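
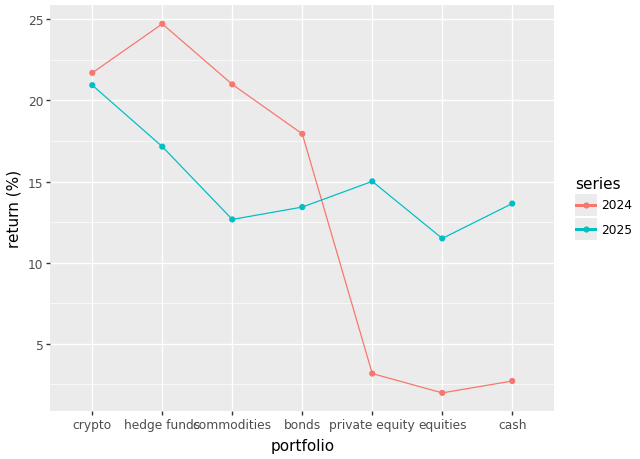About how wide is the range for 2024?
Max hedge funds ≈ 24, min equities ≈ 2; range ≈ 22.

≈ 22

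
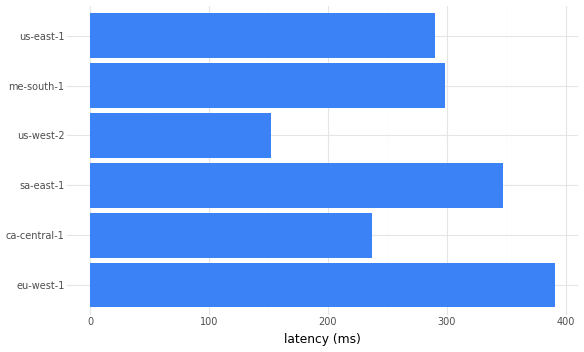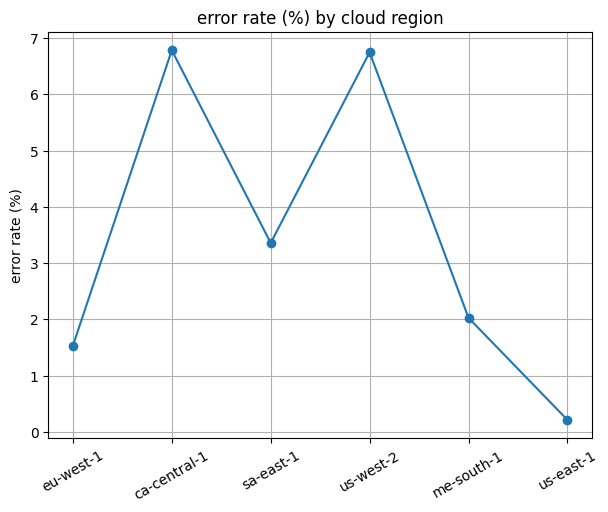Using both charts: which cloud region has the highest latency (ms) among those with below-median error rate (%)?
Chart 2 median error rate (%) ≈ 3; below-median cloud regions: eu-west-1, me-south-1, us-east-1. Among those, eu-west-1 has the highest latency (ms) (≈ 400).

eu-west-1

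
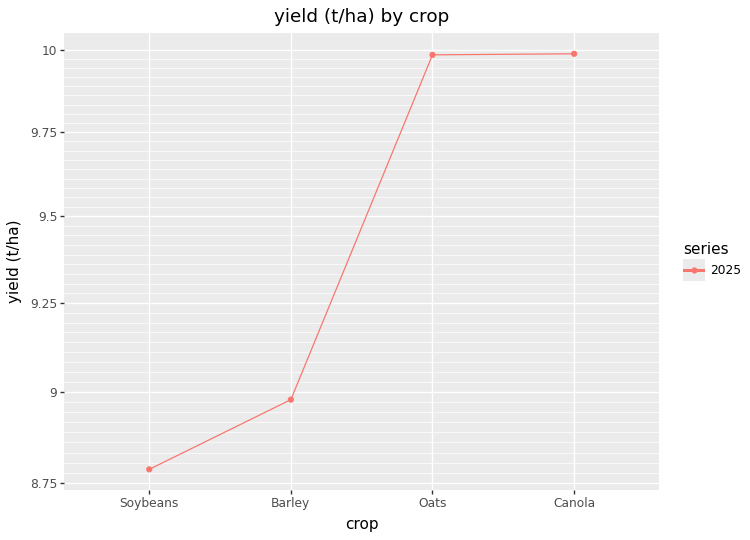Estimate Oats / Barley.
Oats ≈ 10.0, Barley ≈ 9.0; 10.0/9.0 ≈ 1.11.

≈ 1.11×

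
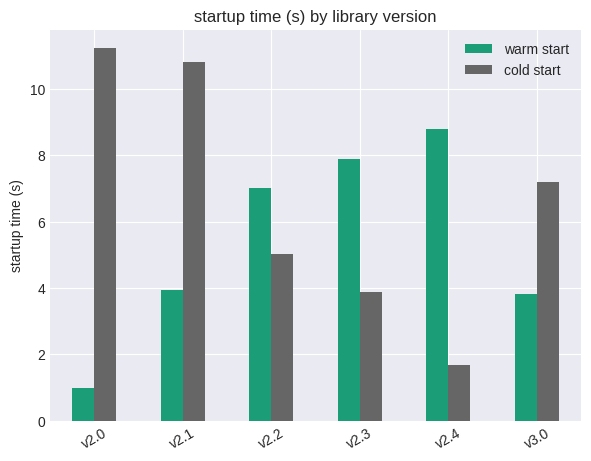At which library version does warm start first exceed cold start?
v2.1: warm start ≈ 4 vs cold start ≈ 11 (not yet); v2.2: warm start ≈ 7 vs cold start ≈ 5 (first crossover).

v2.2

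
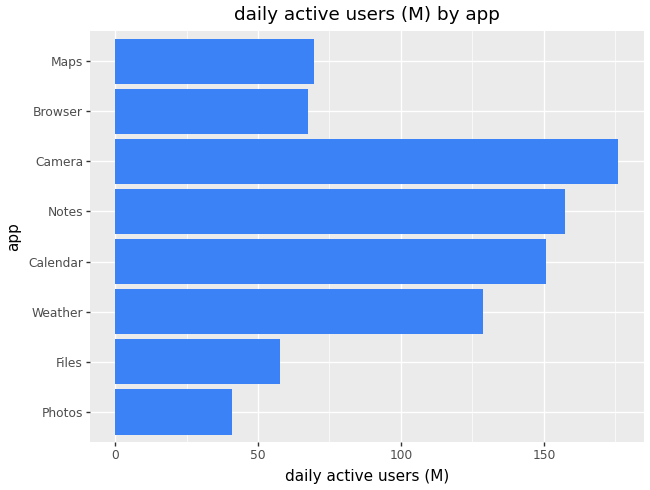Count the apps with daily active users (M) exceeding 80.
4

Above 80: Weather, Calendar, Notes, Camera.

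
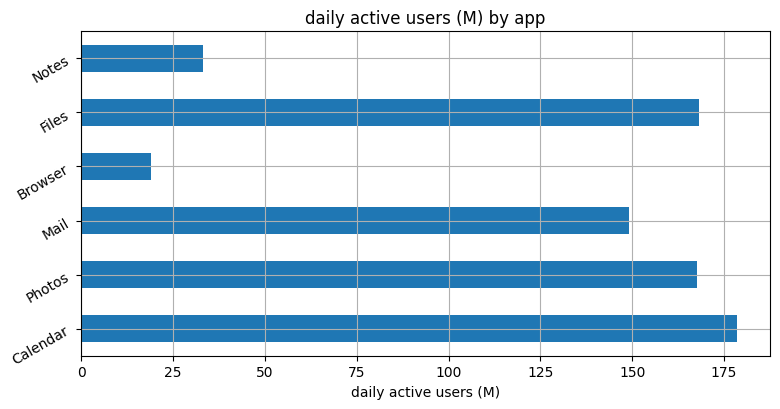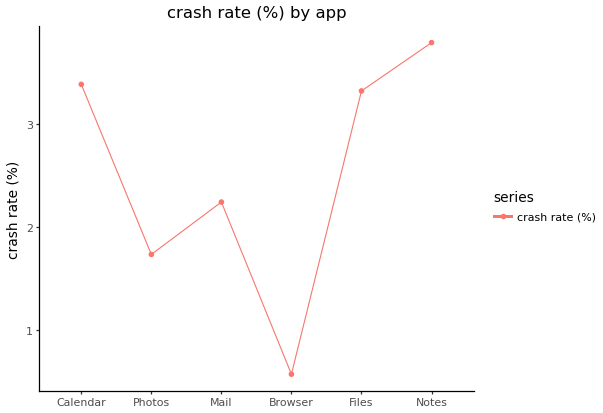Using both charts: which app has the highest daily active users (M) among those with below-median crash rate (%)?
Photos

Chart 2 median crash rate (%) ≈ 3; below-median apps: Photos, Mail, Browser. Among those, Photos has the highest daily active users (M) (≈ 160).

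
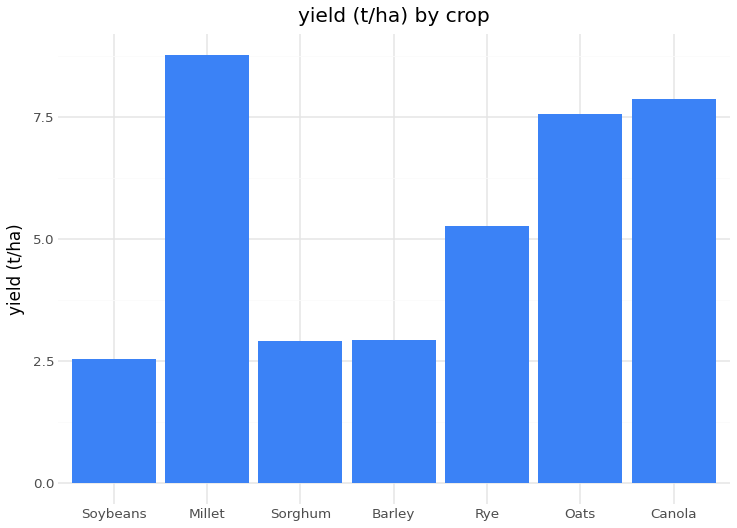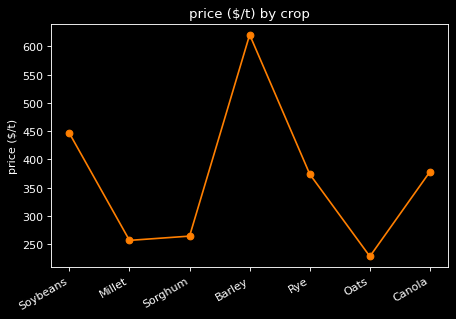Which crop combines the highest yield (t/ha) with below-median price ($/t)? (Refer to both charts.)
Chart 2 median price ($/t) ≈ 400; below-median crops: Millet, Sorghum, Oats. Among those, Millet has the highest yield (t/ha) (≈ 9).

Millet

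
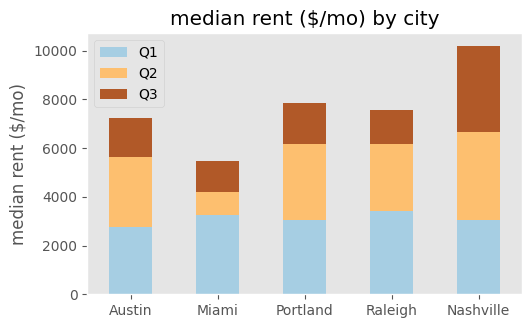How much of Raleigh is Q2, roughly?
≈ 3000

Q2 top ≈ 6000, bottom ≈ 3000; segment ≈ 3000.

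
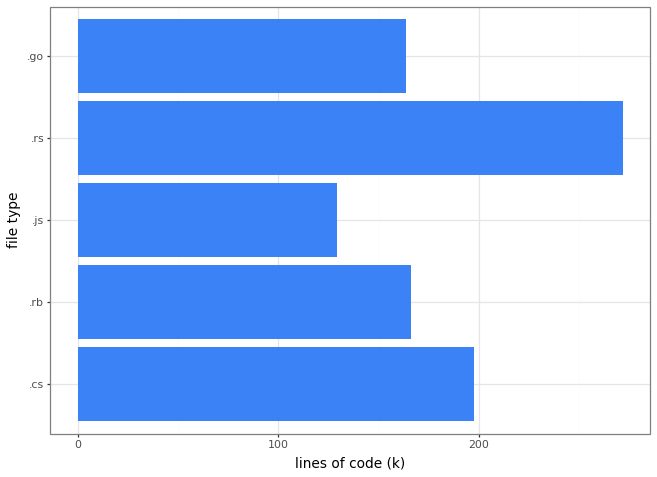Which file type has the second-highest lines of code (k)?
.cs

Top 3: .rs ≈ 275, .cs ≈ 200, .rb ≈ 175.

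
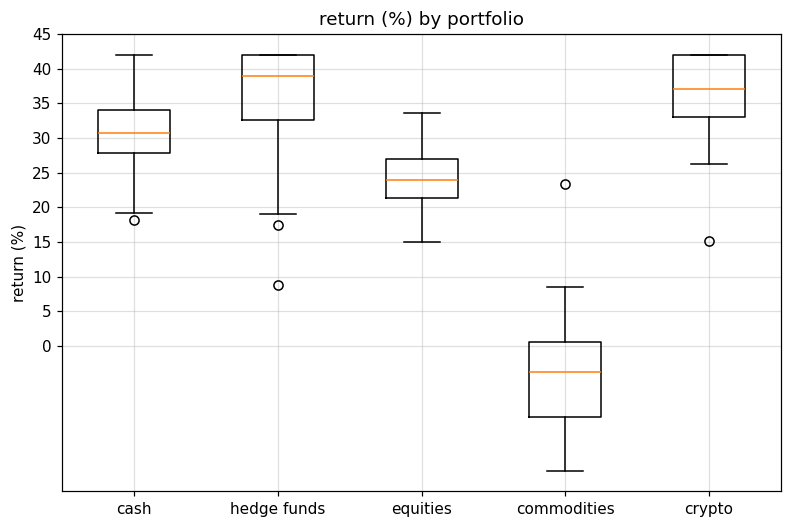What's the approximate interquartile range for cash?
Q3 ≈ 35, Q1 ≈ 30; IQR ≈ 5.

≈ 5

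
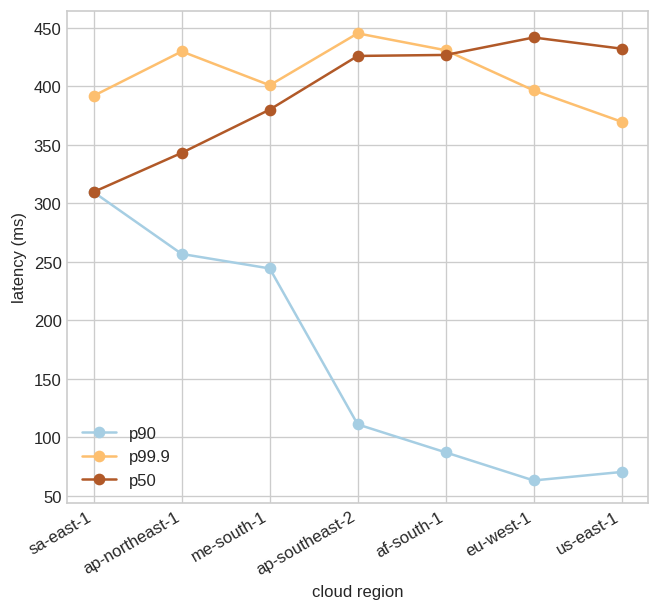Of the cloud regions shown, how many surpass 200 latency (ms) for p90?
Above 200: sa-east-1, ap-northeast-1, me-south-1.

3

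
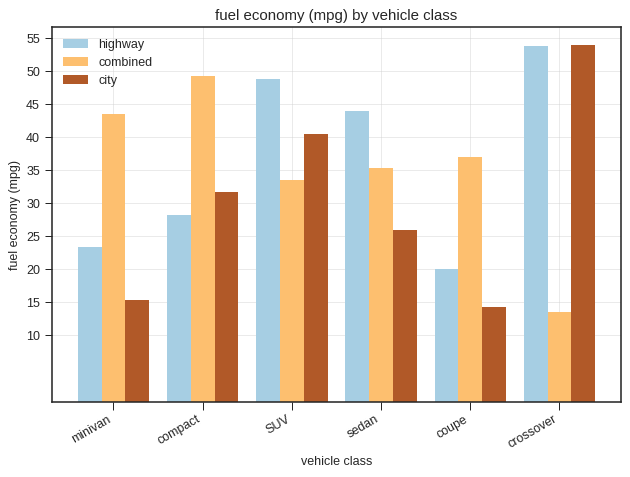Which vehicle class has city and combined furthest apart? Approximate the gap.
crossover, ≈ 40 mpg

crossover: city ≈ 55, combined ≈ 15 → gap ≈ 40. Next-largest (minivan) is only ≈ 30.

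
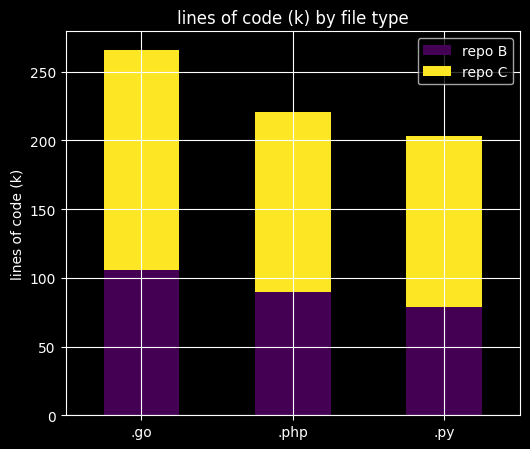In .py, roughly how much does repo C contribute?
repo C top ≈ 200, bottom ≈ 75; segment ≈ 125.

≈ 125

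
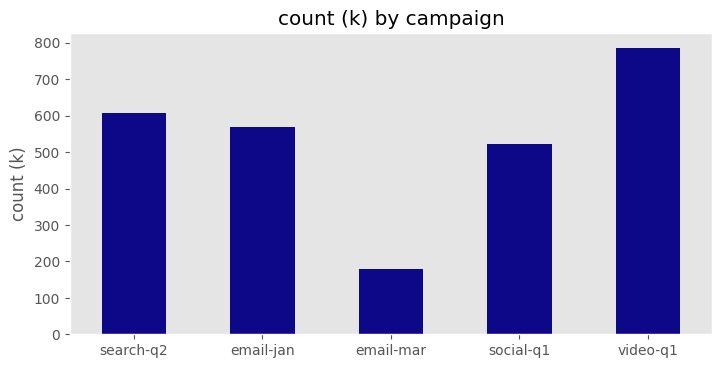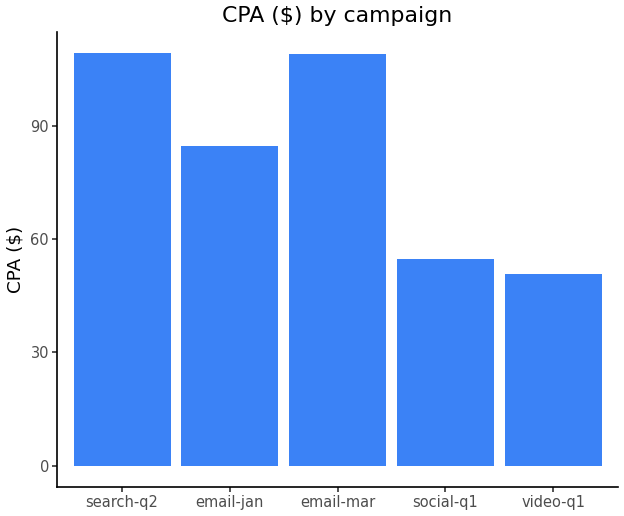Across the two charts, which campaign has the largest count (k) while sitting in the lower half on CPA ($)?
video-q1

Chart 2 median CPA ($) ≈ 80; below-median campaigns: social-q1, video-q1. Among those, video-q1 has the highest count (k) (≈ 800).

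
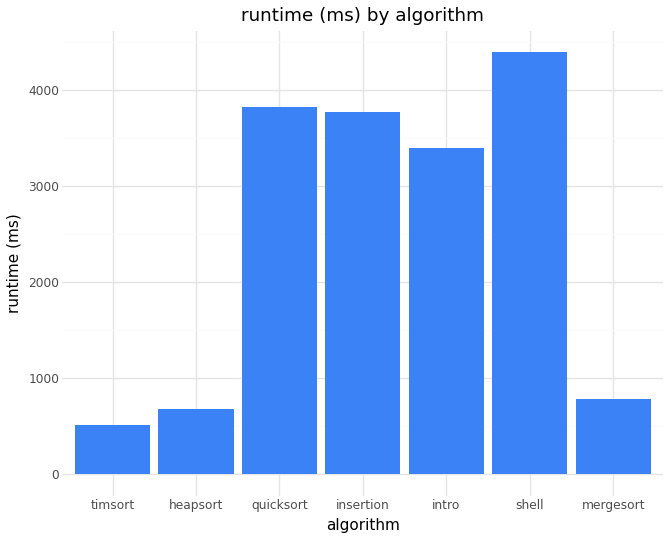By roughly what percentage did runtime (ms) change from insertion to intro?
≈ -12.5%

insertion ≈ 4000, intro ≈ 3500; (3500 − 4000) / 4000 ≈ -12.5%.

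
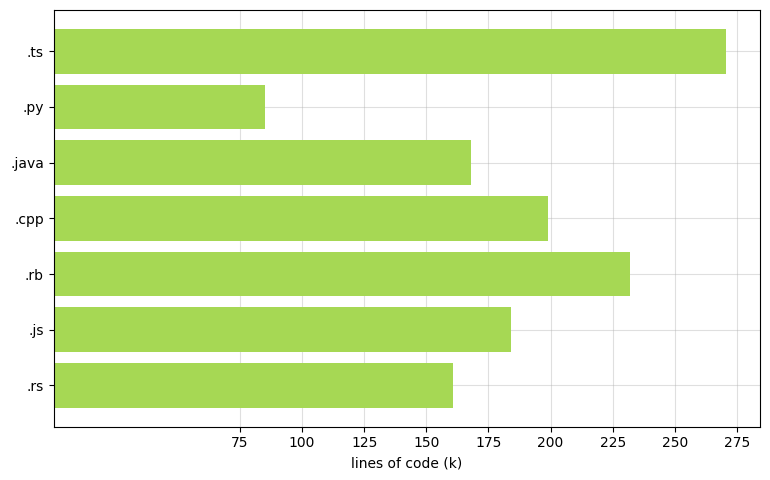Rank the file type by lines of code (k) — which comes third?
Top 4: .ts ≈ 275, .rb ≈ 225, .cpp ≈ 200, .js ≈ 175.

.cpp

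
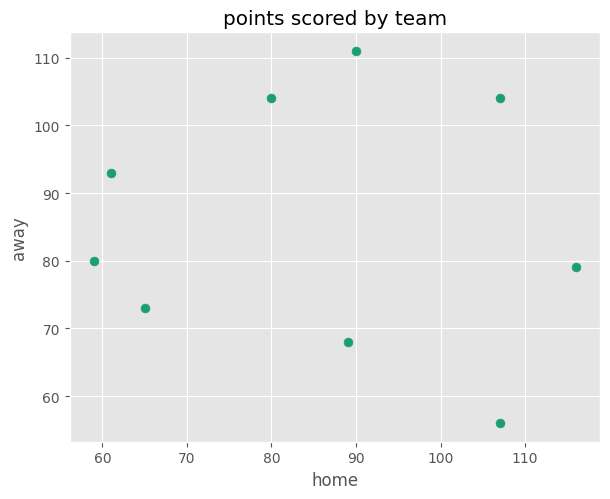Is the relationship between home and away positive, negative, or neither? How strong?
Points are roughly uncorrelated; weak (|r| ≈ 0.1).

no clear correlation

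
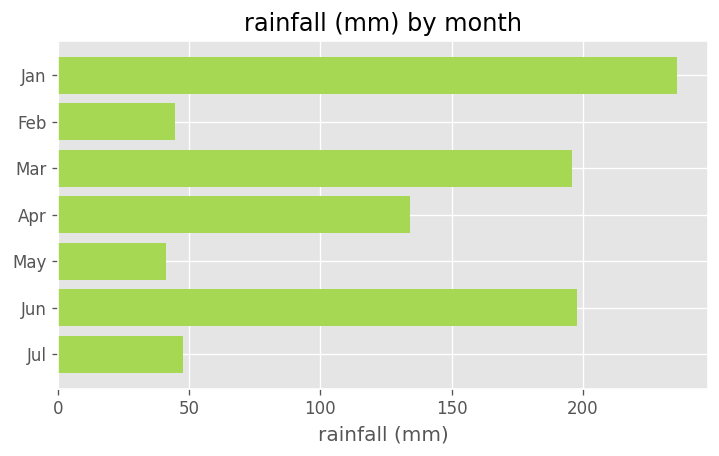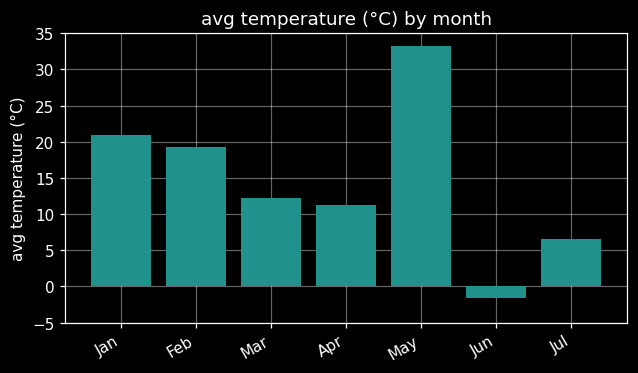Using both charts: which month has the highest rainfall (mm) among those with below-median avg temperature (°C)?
Jun

Chart 2 median avg temperature (°C) ≈ 10; below-median months: Apr, Jun, Jul. Among those, Jun has the highest rainfall (mm) (≈ 200).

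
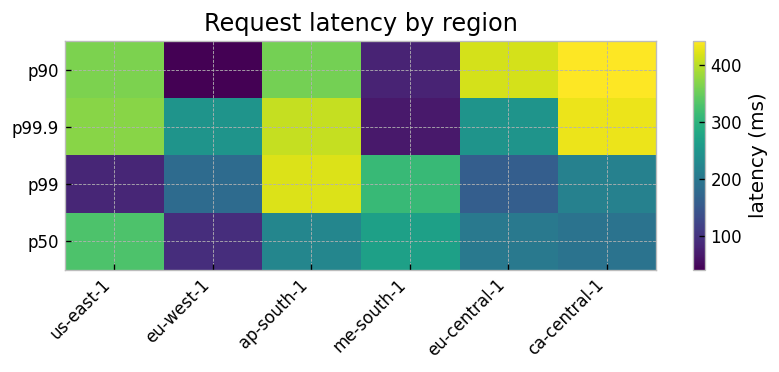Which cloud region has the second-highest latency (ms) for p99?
me-south-1

Top 3 for p99: ap-south-1 ≈ 400, me-south-1 ≈ 300, ca-central-1 ≈ 200.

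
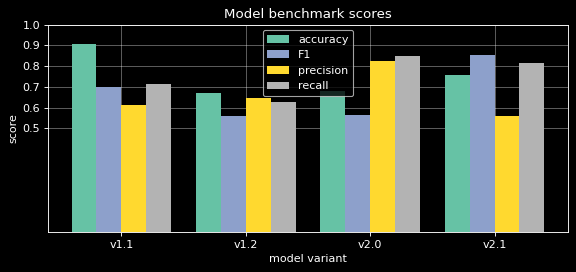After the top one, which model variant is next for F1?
v1.1

Top 3 for F1: v2.1 ≈ 0.9, v1.1 ≈ 0.7, v2.0 ≈ 0.6.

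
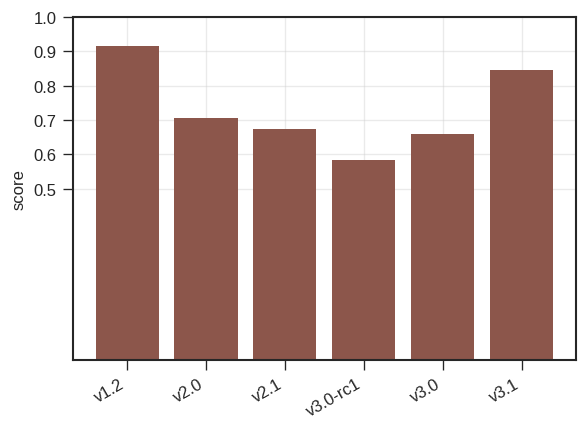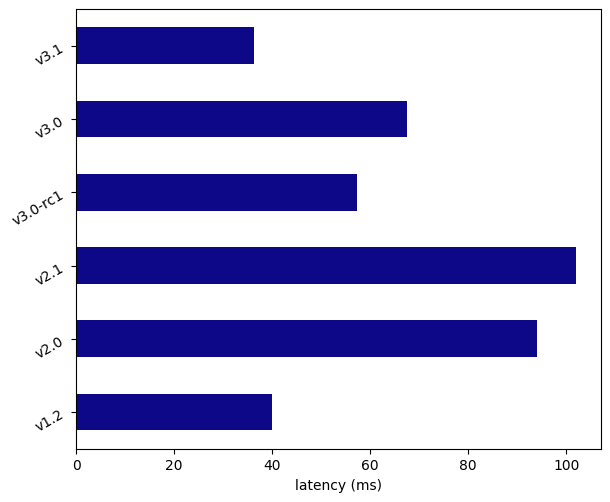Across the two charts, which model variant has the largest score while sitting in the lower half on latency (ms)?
Chart 2 median latency (ms) ≈ 60; below-median model variants: v1.2, v3.0-rc1, v3.1. Among those, v1.2 has the highest score (≈ 0.9).

v1.2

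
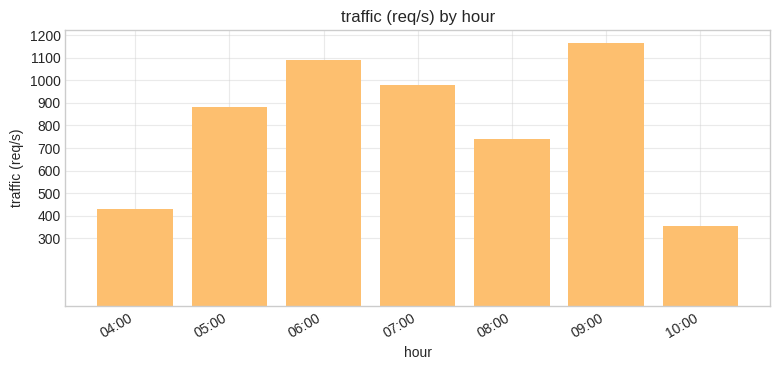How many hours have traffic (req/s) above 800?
4

Above 800: 05:00, 06:00, 07:00, 09:00.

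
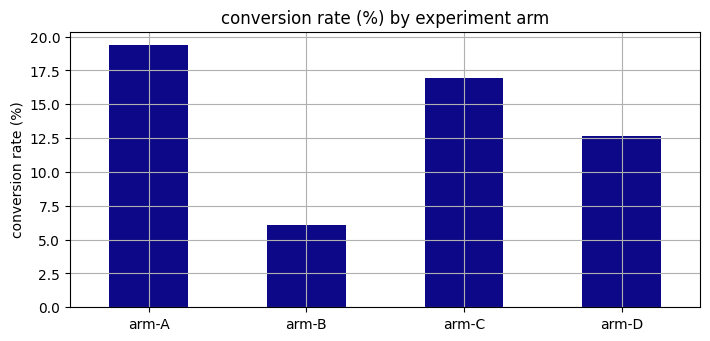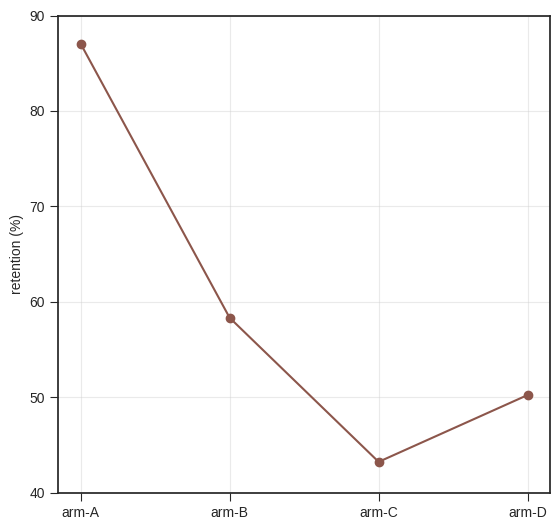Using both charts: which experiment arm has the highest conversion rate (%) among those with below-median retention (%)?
Chart 2 median retention (%) ≈ 50; below-median experiment arms: arm-C, arm-D. Among those, arm-C has the highest conversion rate (%) (≈ 16).

arm-C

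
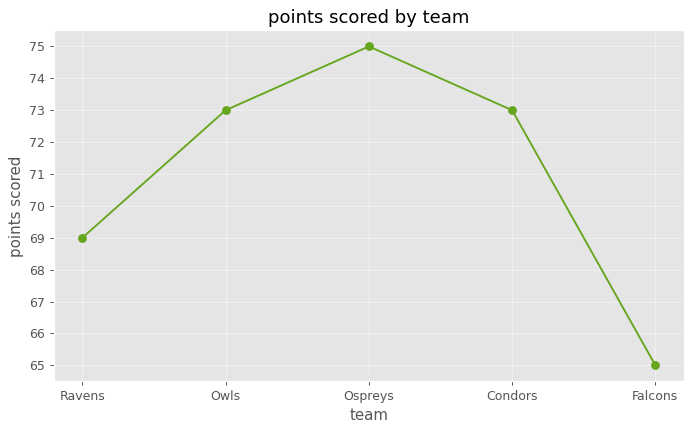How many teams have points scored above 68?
4

Above 68: Ravens, Owls, Ospreys, Condors.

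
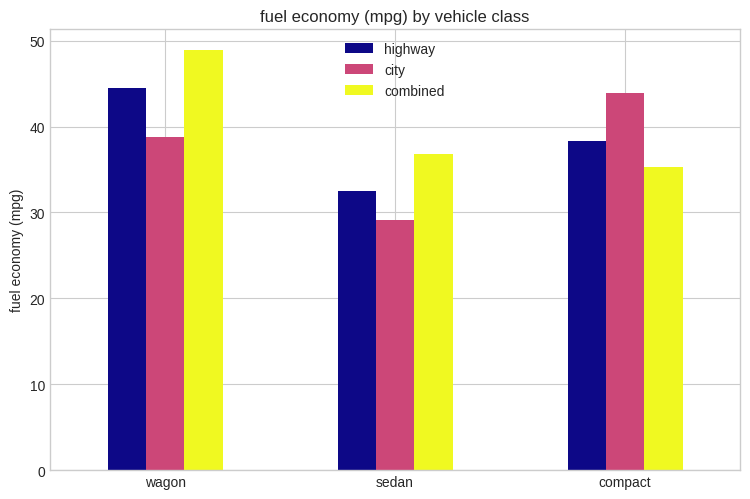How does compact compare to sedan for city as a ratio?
≈ 1.5×

compact ≈ 45, sedan ≈ 30; 45/30 ≈ 1.5.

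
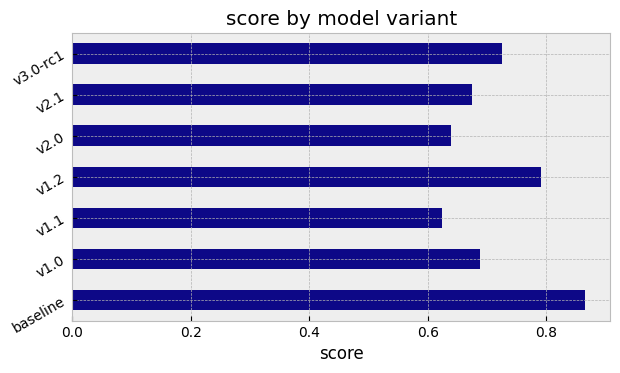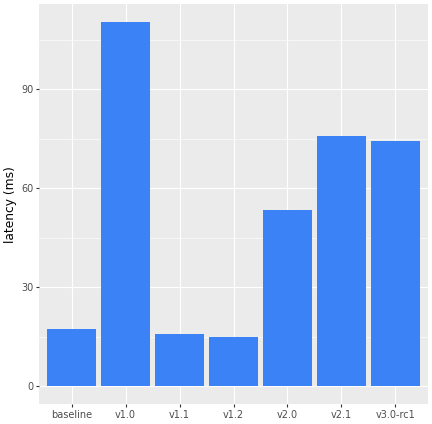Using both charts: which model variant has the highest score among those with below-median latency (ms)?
baseline

Chart 2 median latency (ms) ≈ 60; below-median model variants: baseline, v1.1, v1.2. Among those, baseline has the highest score (≈ 0.9).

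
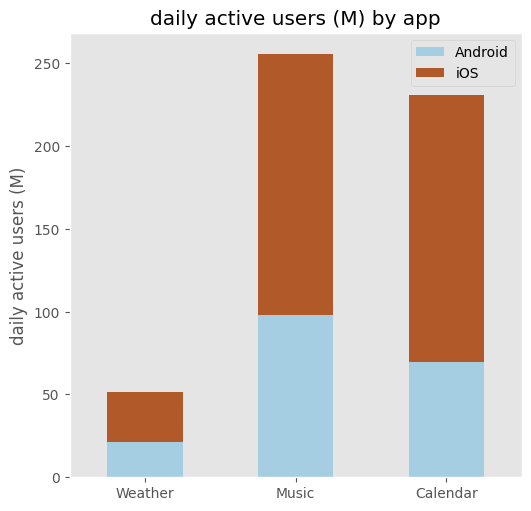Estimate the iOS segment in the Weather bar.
≈ 25

iOS top ≈ 50, bottom ≈ 25; segment ≈ 25.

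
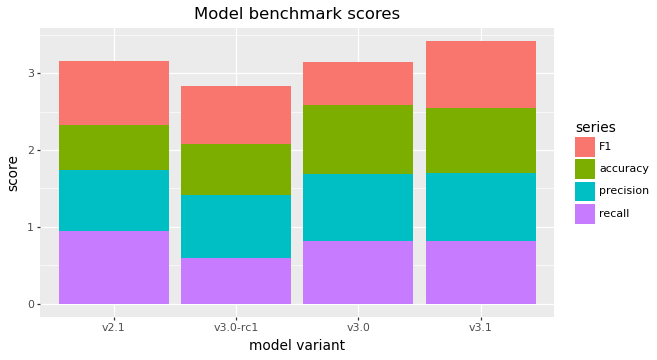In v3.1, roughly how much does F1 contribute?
F1 top ≈ 3.5, bottom ≈ 2.5; segment ≈ 1.0.

≈ 1.0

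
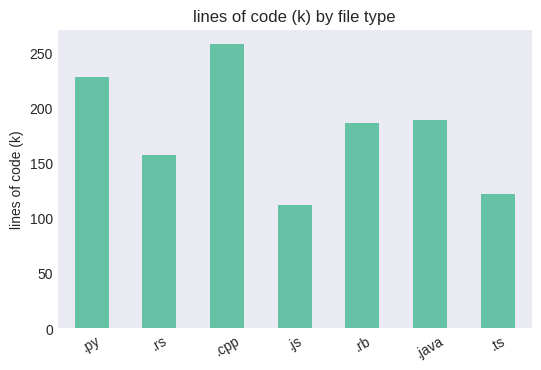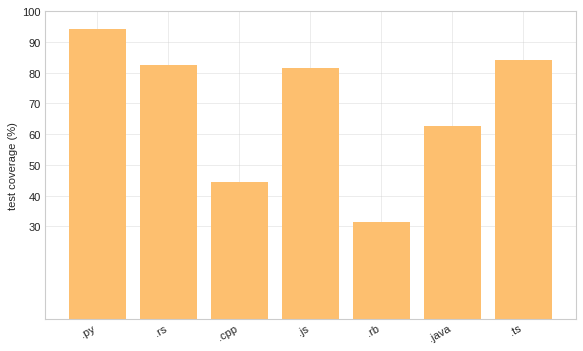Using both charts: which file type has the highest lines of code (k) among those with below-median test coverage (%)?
.cpp

Chart 2 median test coverage (%) ≈ 80; below-median file types: .cpp, .rb, .java. Among those, .cpp has the highest lines of code (k) (≈ 250).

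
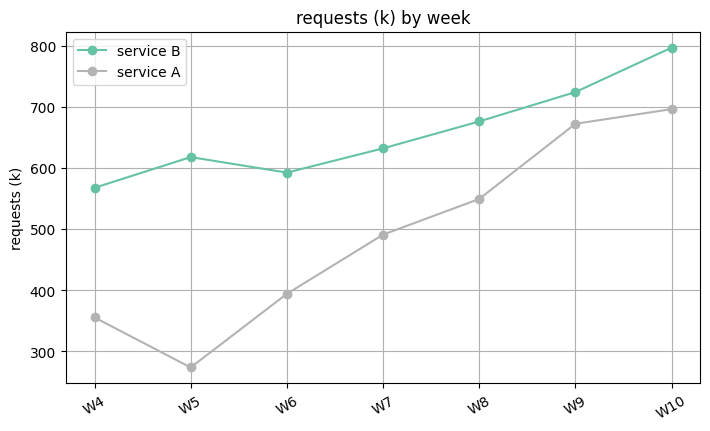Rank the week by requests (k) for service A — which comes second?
W9

Top 3 for service A: W10 ≈ 700, W9 ≈ 650, W8 ≈ 550.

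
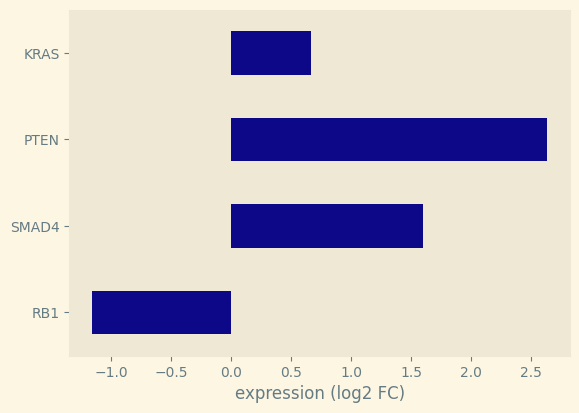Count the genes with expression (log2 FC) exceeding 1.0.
2

Above 1.0: SMAD4, PTEN.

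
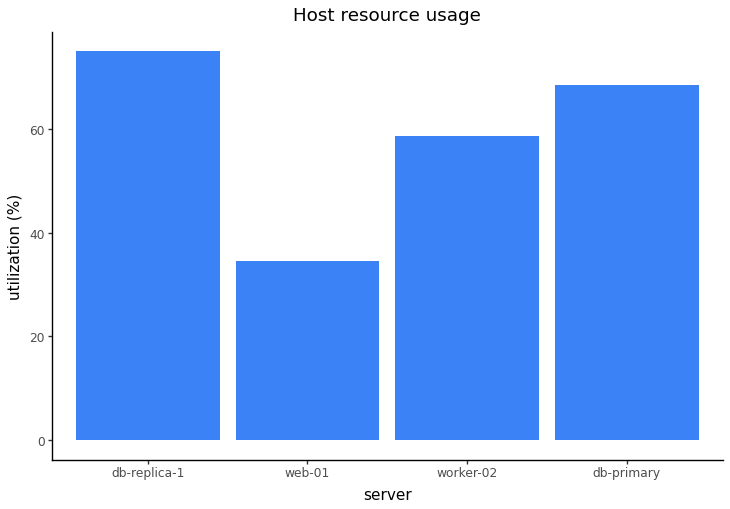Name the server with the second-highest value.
db-primary

Top 3: db-replica-1 ≈ 80, db-primary ≈ 70, worker-02 ≈ 60.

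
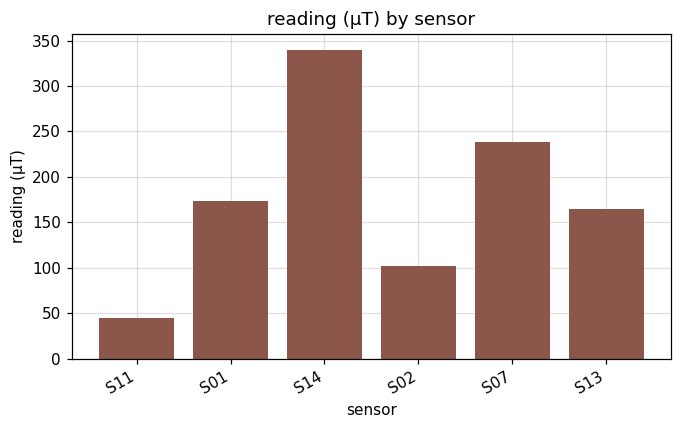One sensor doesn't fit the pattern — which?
S14

S14 ≈ 350; the rest sit between ≈ 50 and ≈ 250.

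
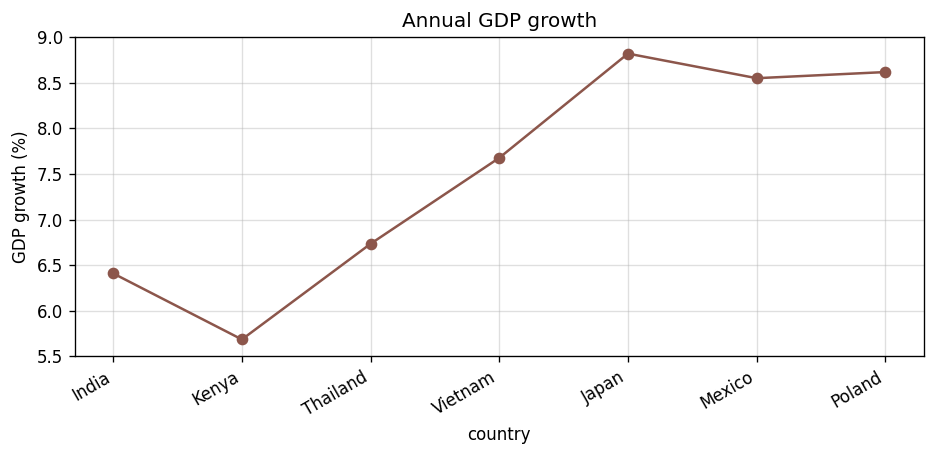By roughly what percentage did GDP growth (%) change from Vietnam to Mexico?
≈ +13.3%

Vietnam ≈ 7.5, Mexico ≈ 8.5; (8.5 − 7.5) / 7.5 ≈ +13.3%.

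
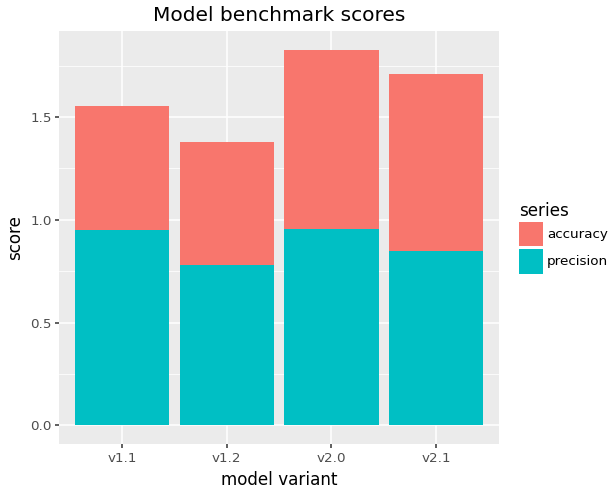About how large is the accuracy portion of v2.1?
accuracy top ≈ 1.8, bottom ≈ 0.8; segment ≈ 1.0.

≈ 1.0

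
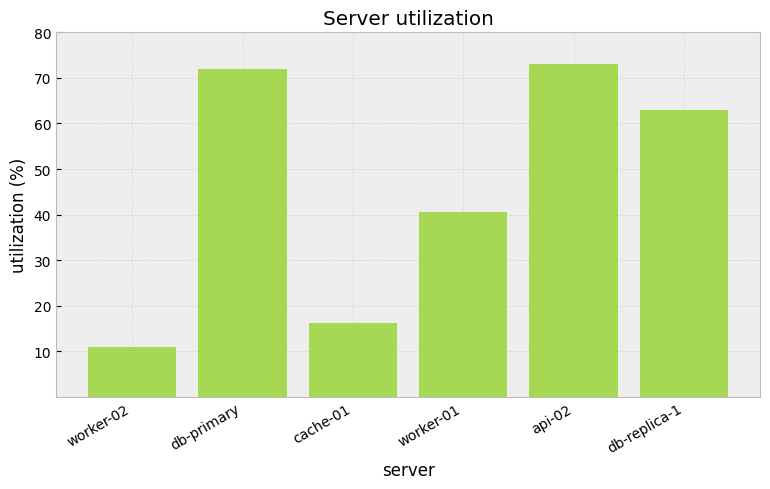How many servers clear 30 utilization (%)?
Above 30: db-primary, worker-01, api-02, db-replica-1.

4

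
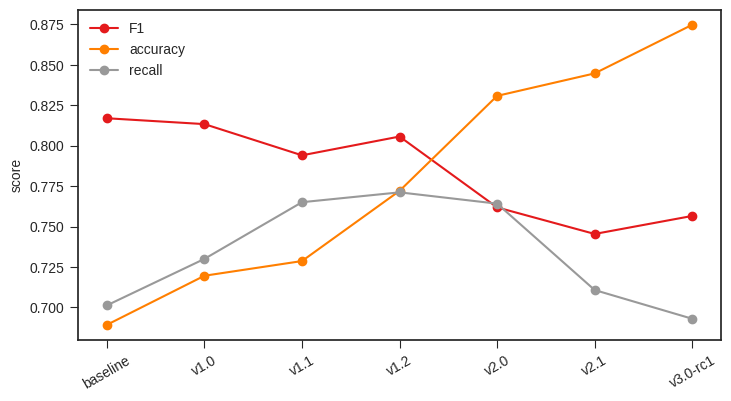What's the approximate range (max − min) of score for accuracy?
≈ 0.20

Max v3.0-rc1 ≈ 0.88, min baseline ≈ 0.68; range ≈ 0.20.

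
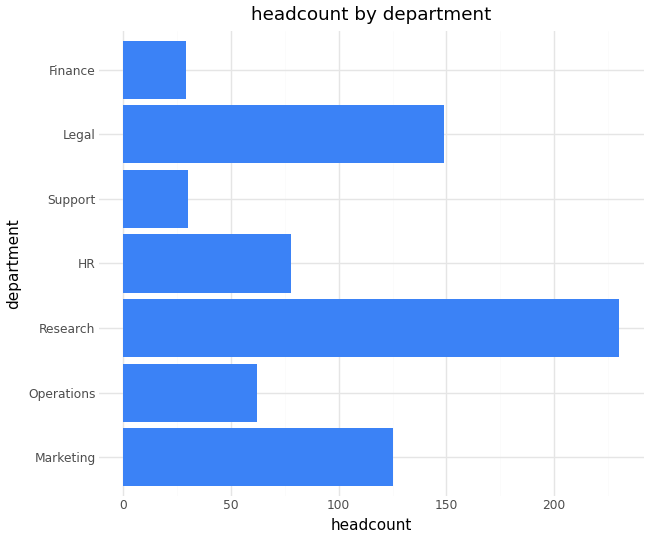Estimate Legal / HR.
Legal ≈ 140, HR ≈ 80; 140/80 ≈ 1.75.

≈ 1.75×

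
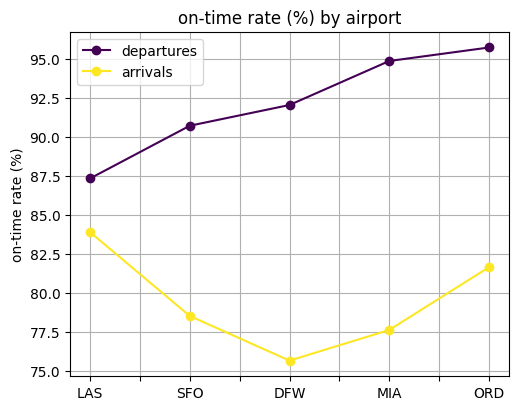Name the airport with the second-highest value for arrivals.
ORD

Top 3 for arrivals: LAS ≈ 84, ORD ≈ 82, SFO ≈ 78.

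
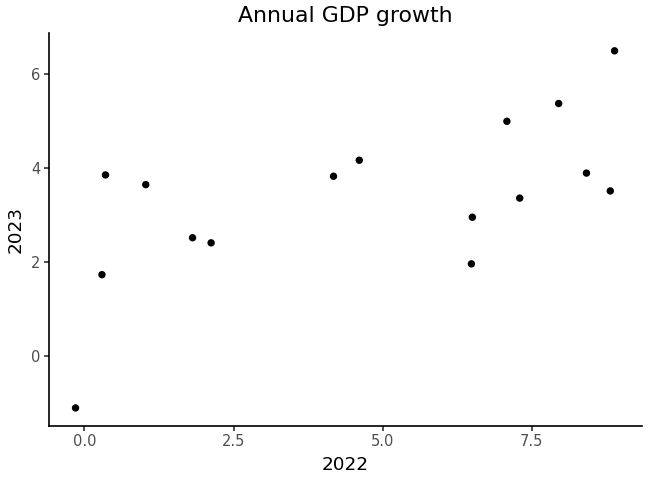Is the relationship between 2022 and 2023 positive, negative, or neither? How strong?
Points are positively correlated; moderate (|r| ≈ 0.6).

positive, moderate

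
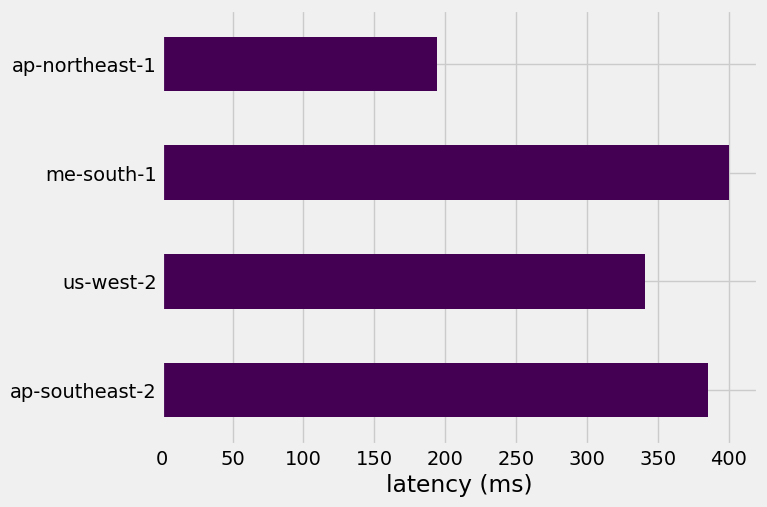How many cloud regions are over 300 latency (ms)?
3

Above 300: ap-southeast-2, us-west-2, me-south-1.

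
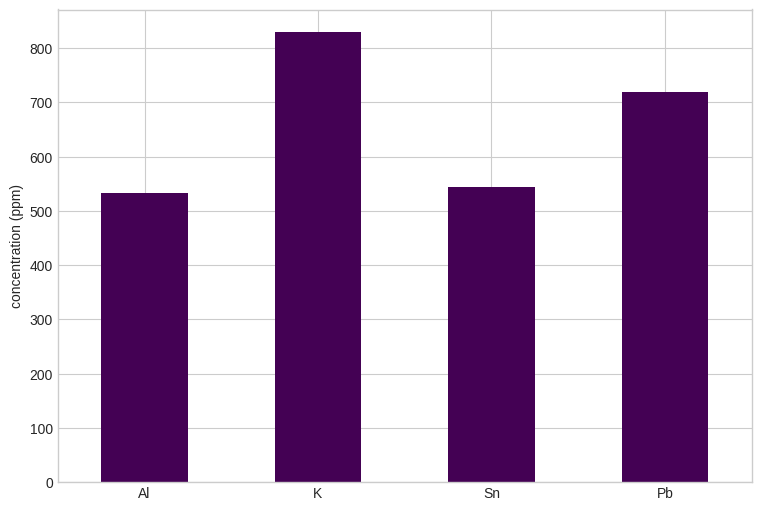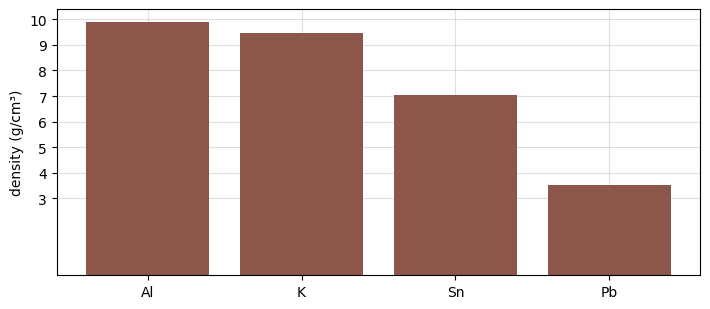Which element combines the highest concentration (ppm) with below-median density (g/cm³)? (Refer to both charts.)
Chart 2 median density (g/cm³) ≈ 8; below-median elements: Sn, Pb. Among those, Pb has the highest concentration (ppm) (≈ 700).

Pb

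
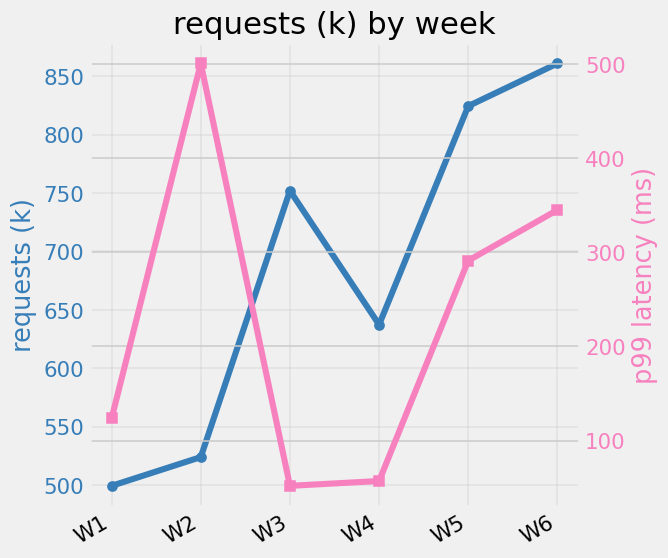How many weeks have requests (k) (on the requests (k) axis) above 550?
Above 550: W3, W4, W5, W6.

4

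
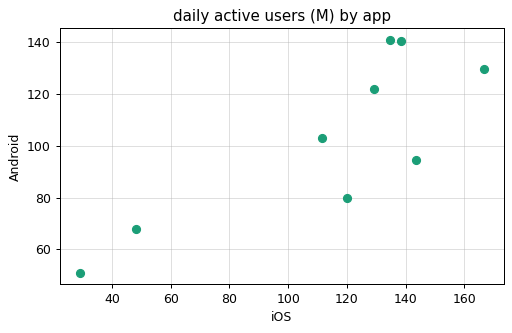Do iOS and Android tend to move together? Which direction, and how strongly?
positive, strong

Points are positively correlated; strong (|r| ≈ 0.8).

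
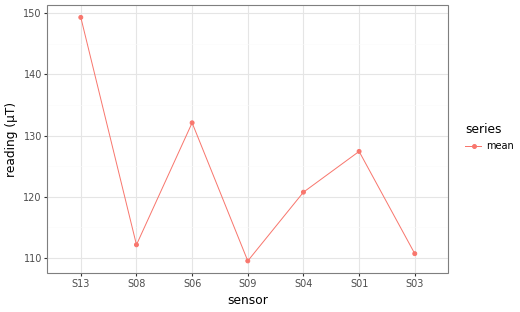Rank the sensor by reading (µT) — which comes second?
Top 3: S13 ≈ 150, S06 ≈ 130, S01 ≈ 125.

S06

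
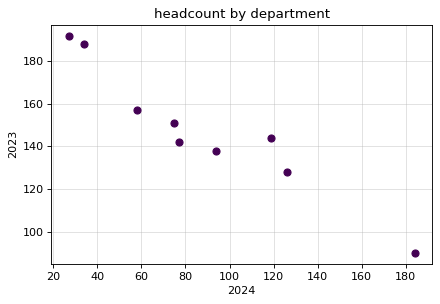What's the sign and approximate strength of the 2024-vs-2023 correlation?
negative, strong

Points are negatively correlated; strong (|r| ≈ 1.0).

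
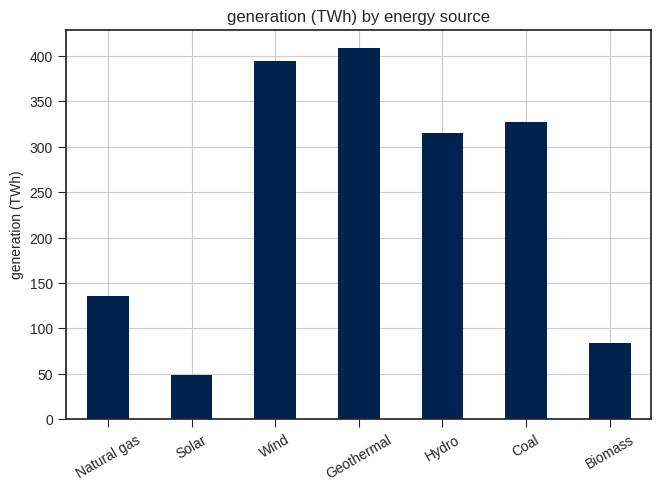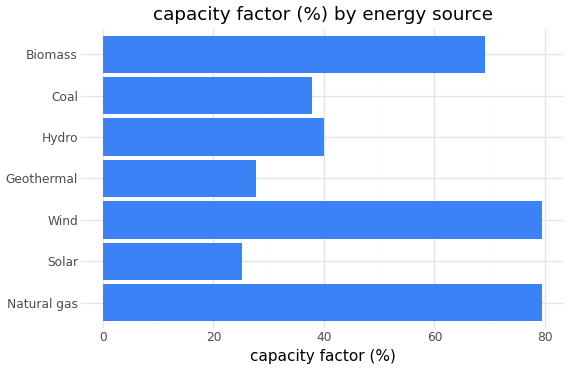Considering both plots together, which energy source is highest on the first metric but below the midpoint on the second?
Geothermal

Chart 2 median capacity factor (%) ≈ 40; below-median energy sources: Solar, Geothermal, Coal. Among those, Geothermal has the highest generation (TWh) (≈ 400).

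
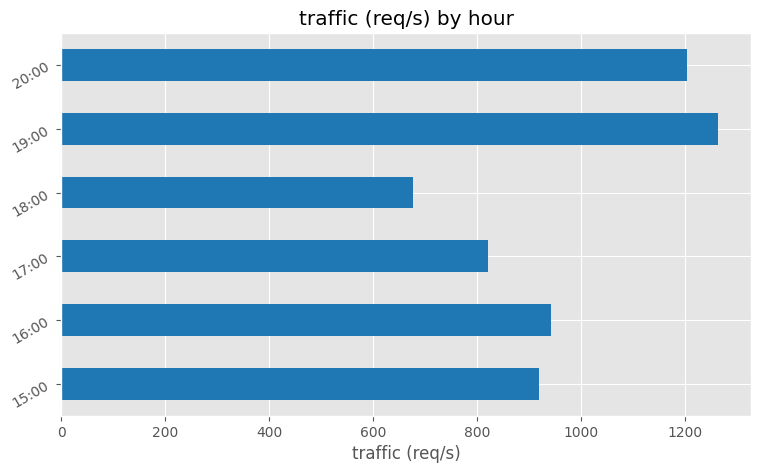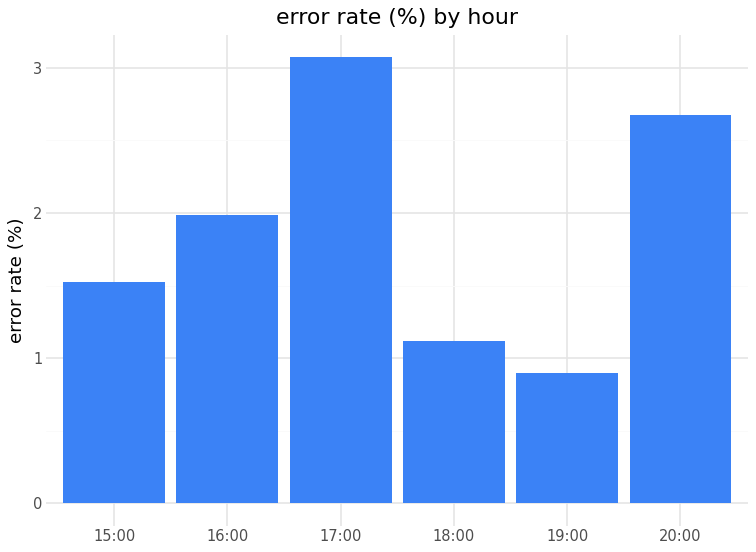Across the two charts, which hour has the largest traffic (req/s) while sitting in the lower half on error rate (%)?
Chart 2 median error rate (%) ≈ 2; below-median hours: 15:00, 18:00, 19:00. Among those, 19:00 has the highest traffic (req/s) (≈ 1200).

19:00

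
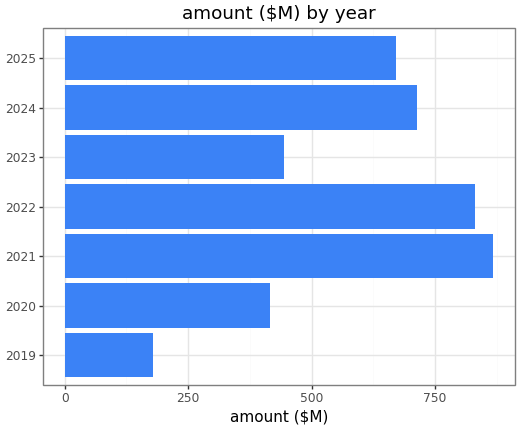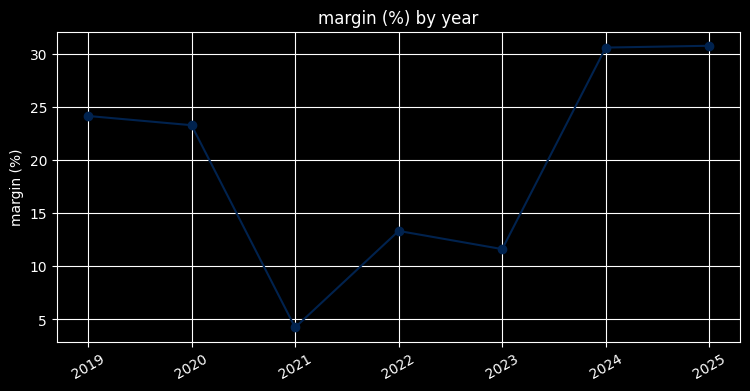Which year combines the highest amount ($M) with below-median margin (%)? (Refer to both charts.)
Chart 2 median margin (%) ≈ 25; below-median years: 2021, 2022, 2023. Among those, 2021 has the highest amount ($M) (≈ 900).

2021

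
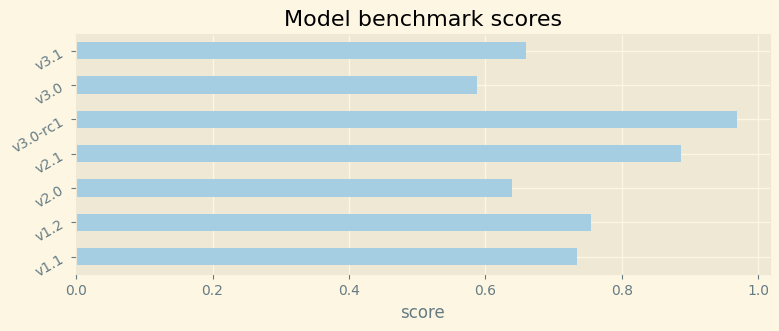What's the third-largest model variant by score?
v1.2

Top 4: v3.0-rc1 ≈ 1.0, v2.1 ≈ 0.9, v1.2 ≈ 0.8, v1.1 ≈ 0.7.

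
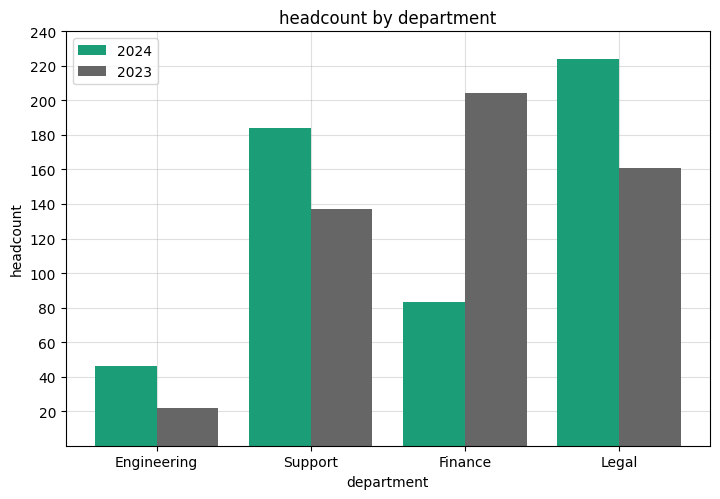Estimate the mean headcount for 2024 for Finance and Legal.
(80 + 220) / 2 ≈ 150.

≈ 150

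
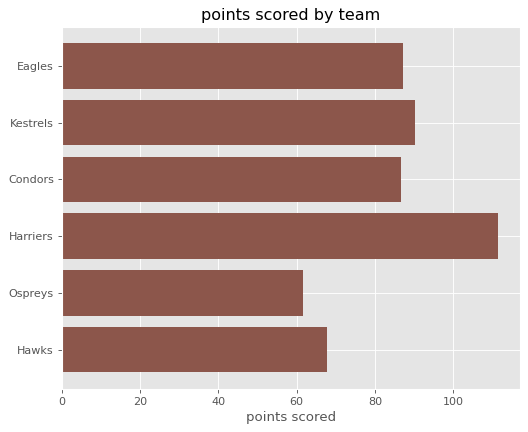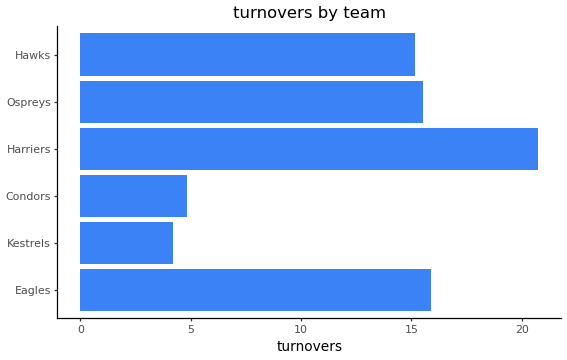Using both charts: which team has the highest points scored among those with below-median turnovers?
Kestrels

Chart 2 median turnovers ≈ 16; below-median teams: Kestrels, Condors, Hawks. Among those, Kestrels has the highest points scored (≈ 100).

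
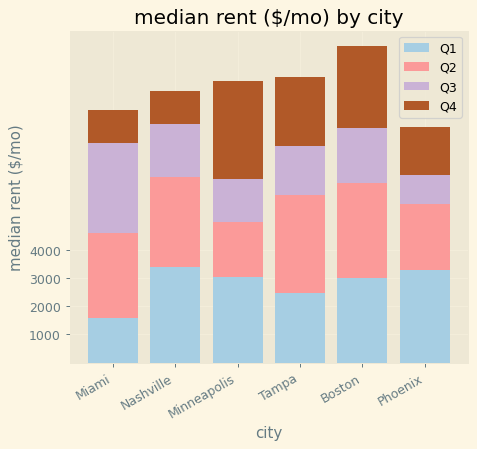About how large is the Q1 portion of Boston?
≈ 3000

Q1 top ≈ 3000, bottom ≈ 0; segment ≈ 3000.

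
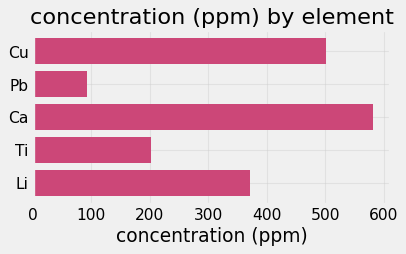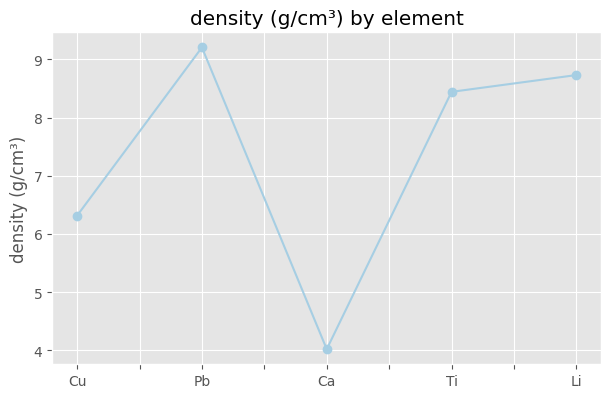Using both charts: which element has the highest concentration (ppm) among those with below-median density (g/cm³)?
Chart 2 median density (g/cm³) ≈ 8; below-median elements: Cu, Ca. Among those, Ca has the highest concentration (ppm) (≈ 600).

Ca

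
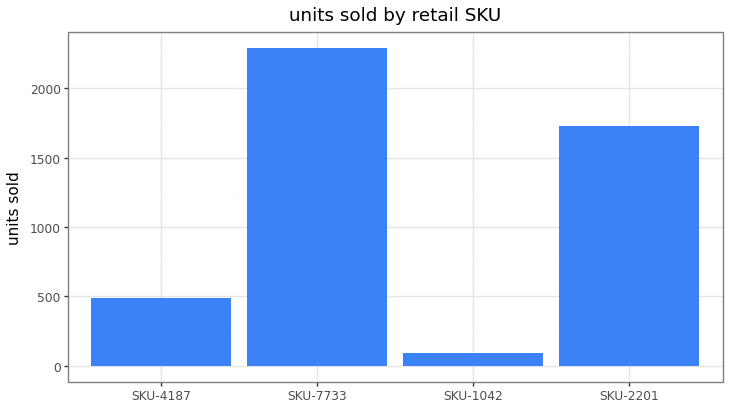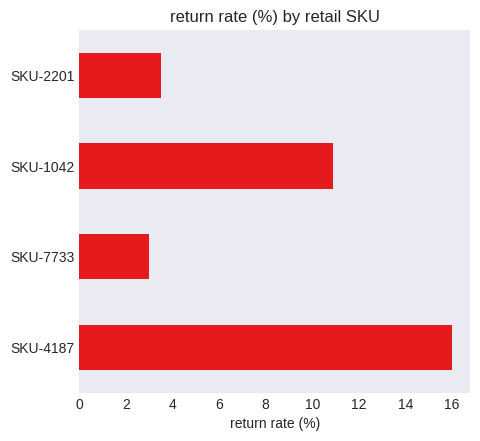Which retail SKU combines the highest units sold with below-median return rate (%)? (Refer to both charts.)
Chart 2 median return rate (%) ≈ 8; below-median retail SKUs: SKU-7733, SKU-2201. Among those, SKU-7733 has the highest units sold (≈ 2500).

SKU-7733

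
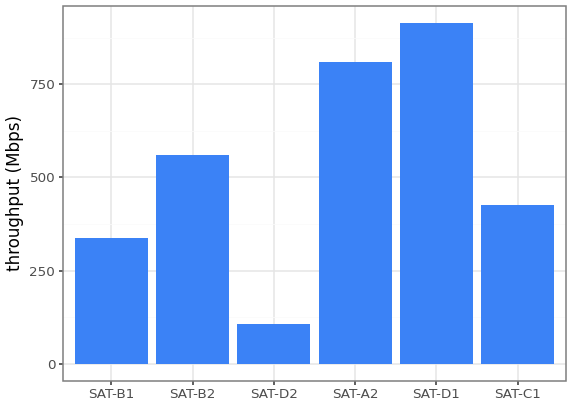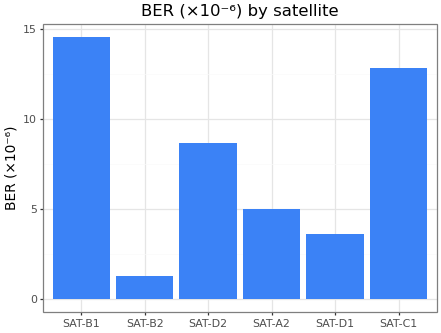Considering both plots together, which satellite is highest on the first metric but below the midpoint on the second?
Chart 2 median BER (×10⁻⁶) ≈ 6; below-median satellites: SAT-B2, SAT-A2, SAT-D1. Among those, SAT-D1 has the highest throughput (Mbps) (≈ 900).

SAT-D1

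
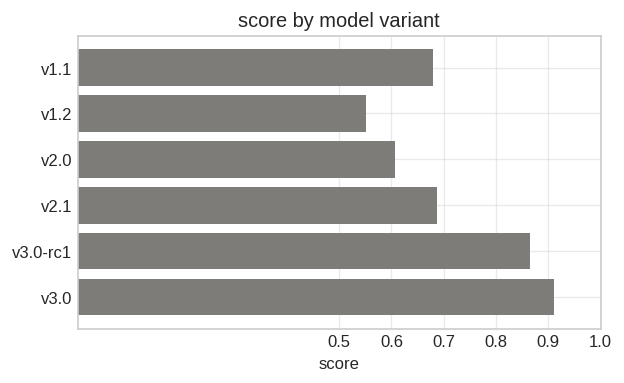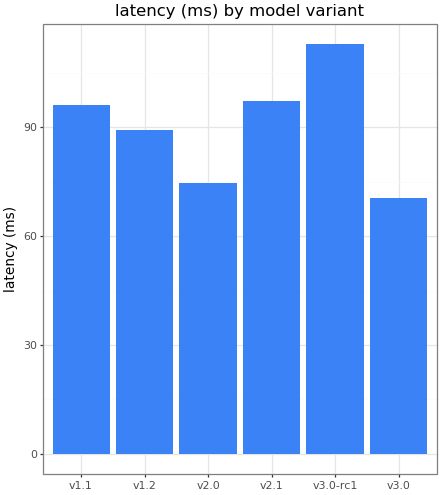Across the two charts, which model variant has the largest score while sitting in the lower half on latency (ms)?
v3.0

Chart 2 median latency (ms) ≈ 100; below-median model variants: v1.2, v2.0, v3.0. Among those, v3.0 has the highest score (≈ 0.9).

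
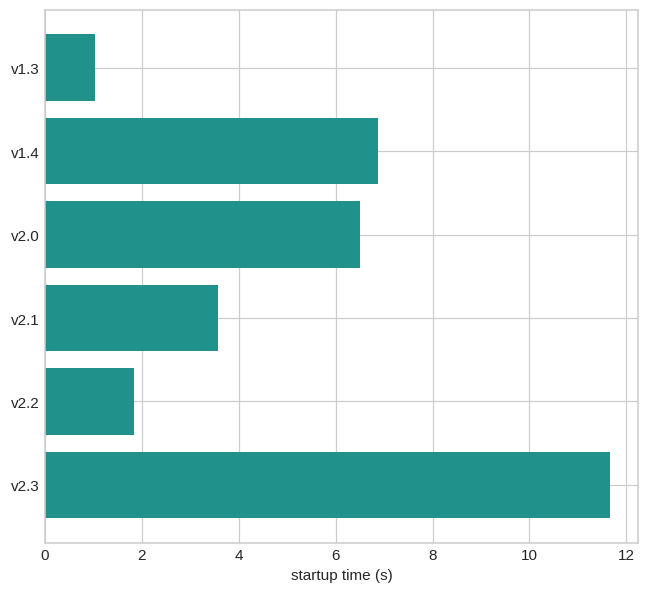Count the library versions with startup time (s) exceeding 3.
4

Above 3: v1.4, v2.0, v2.1, v2.3.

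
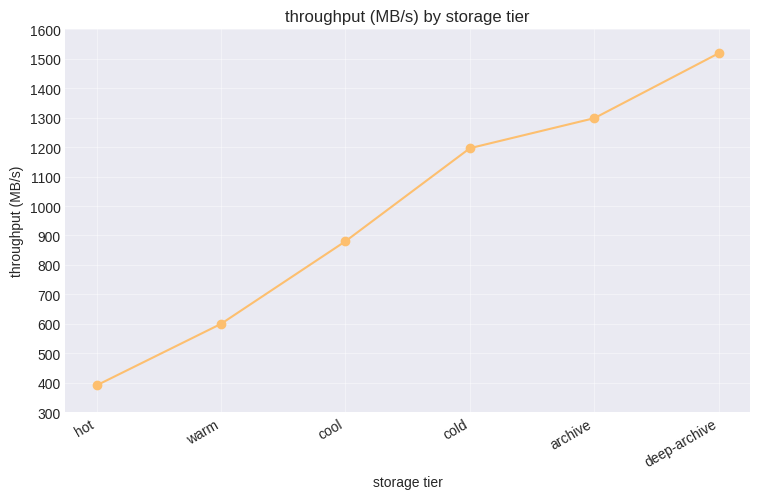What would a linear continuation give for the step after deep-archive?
Last three: 1200, 1300, 1500 → slope ≈ 150/step → next ≈ 1650.

≈ 1650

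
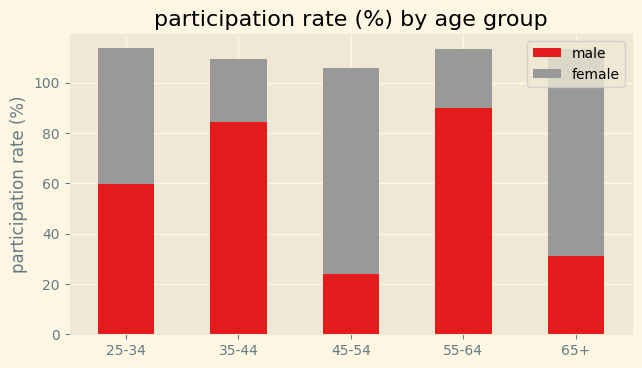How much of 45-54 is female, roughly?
≈ 90

female top ≈ 110, bottom ≈ 20; segment ≈ 90.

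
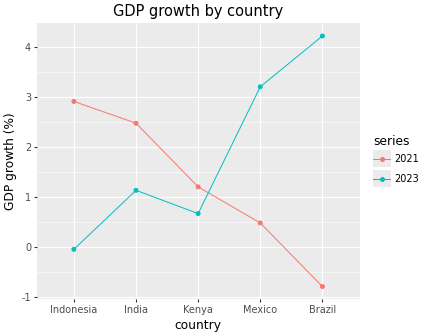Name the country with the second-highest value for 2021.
India

Top 3 for 2021: Indonesia ≈ 3.0, India ≈ 2.5, Kenya ≈ 1.0.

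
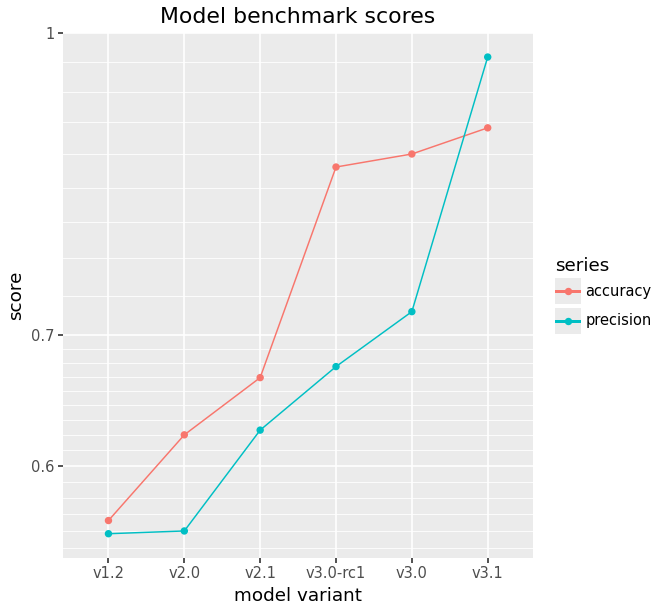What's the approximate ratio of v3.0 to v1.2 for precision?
≈ 1.27×

v3.0 ≈ 0.70, v1.2 ≈ 0.55; 0.70/0.55 ≈ 1.27.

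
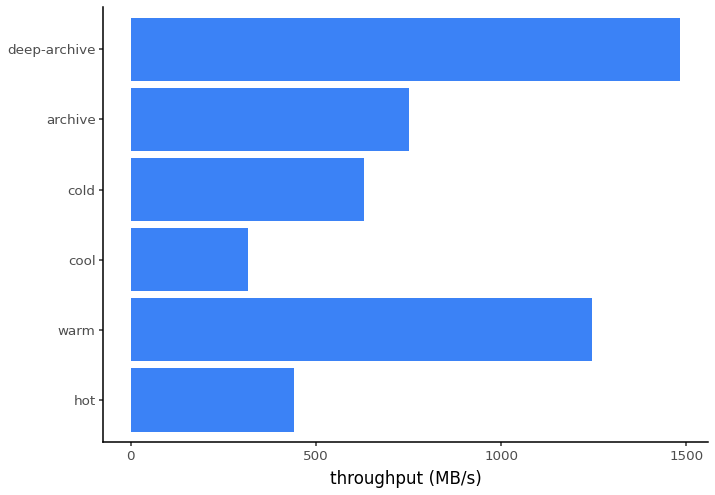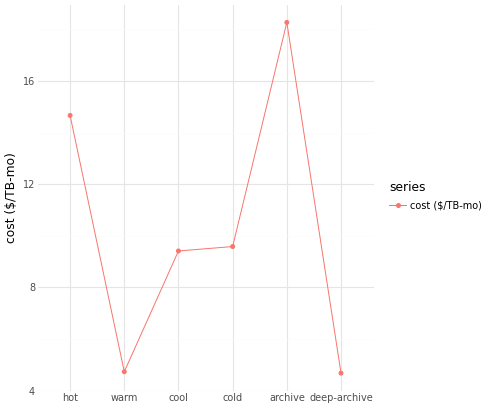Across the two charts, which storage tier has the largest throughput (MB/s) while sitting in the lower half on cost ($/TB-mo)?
Chart 2 median cost ($/TB-mo) ≈ 10; below-median storage tiers: warm, cool, deep-archive. Among those, deep-archive has the highest throughput (MB/s) (≈ 1400).

deep-archive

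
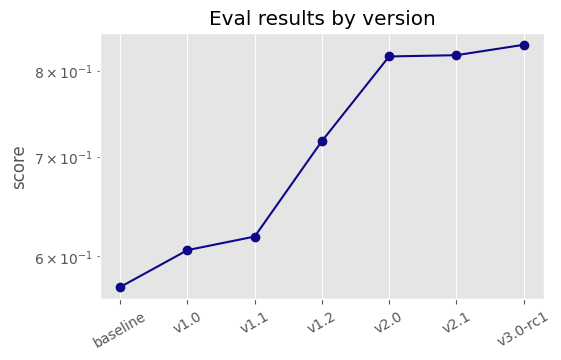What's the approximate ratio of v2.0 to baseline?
≈ 1.45×

v2.0 ≈ 0.80, baseline ≈ 0.55; 0.80/0.55 ≈ 1.45.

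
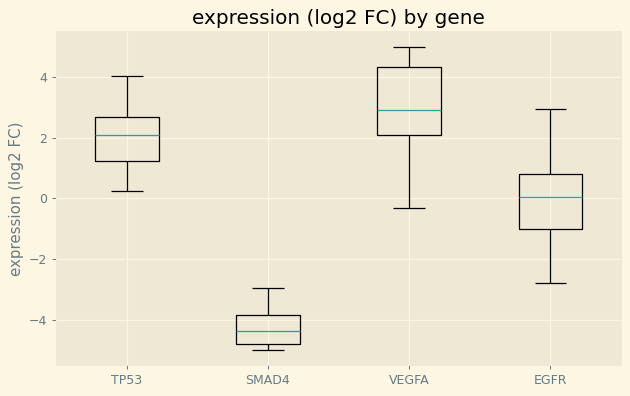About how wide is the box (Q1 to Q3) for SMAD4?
≈ 1

Q3 ≈ -4, Q1 ≈ -5; IQR ≈ 1.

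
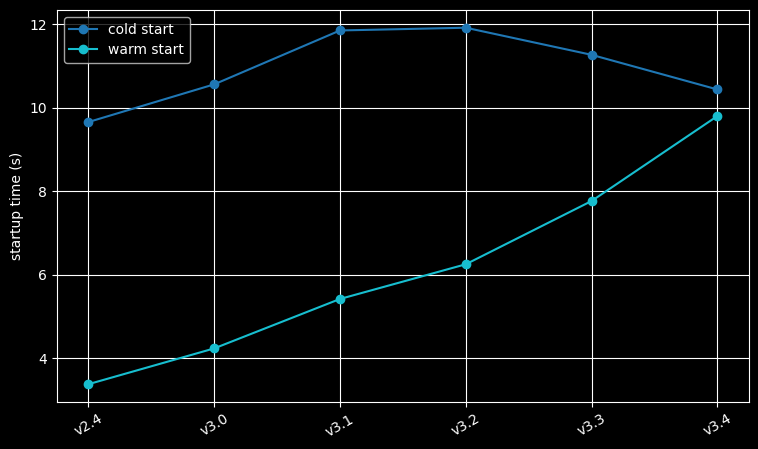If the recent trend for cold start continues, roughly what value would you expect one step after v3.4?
Last three: 12, 11, 10 → slope ≈ -1/step → next ≈ 9.

≈ 9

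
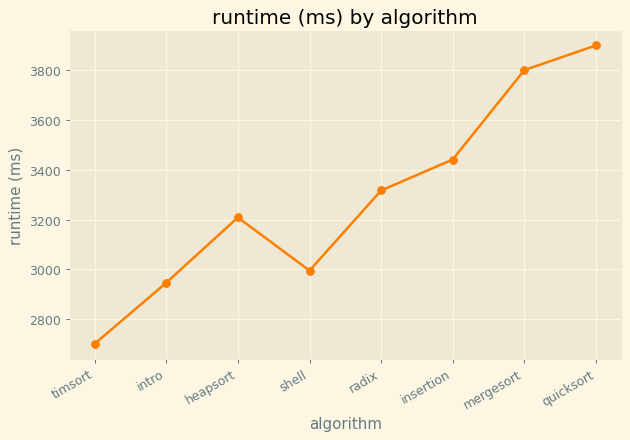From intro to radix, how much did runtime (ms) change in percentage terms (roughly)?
intro ≈ 3000, radix ≈ 3400; (3400 − 3000) / 3000 ≈ +13.3%.

≈ +13.3%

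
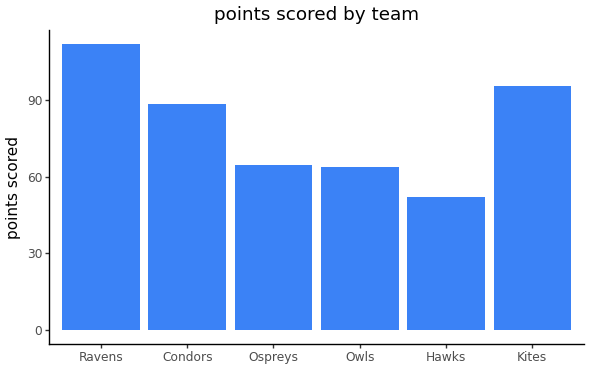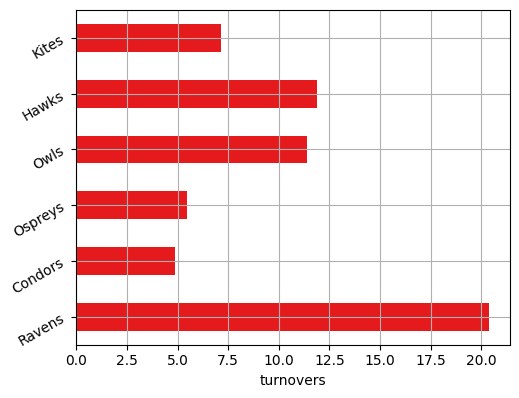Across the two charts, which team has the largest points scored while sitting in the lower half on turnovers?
Kites

Chart 2 median turnovers ≈ 10; below-median teams: Condors, Ospreys, Kites. Among those, Kites has the highest points scored (≈ 100).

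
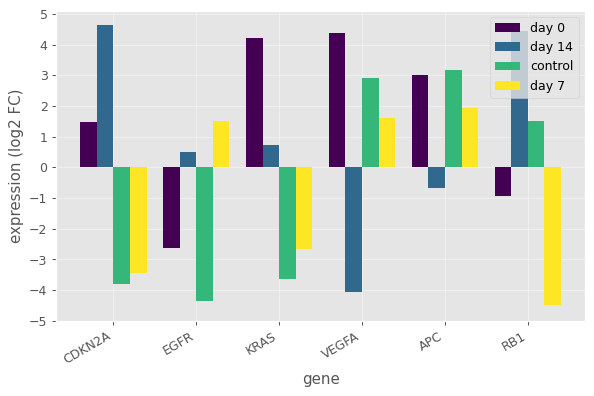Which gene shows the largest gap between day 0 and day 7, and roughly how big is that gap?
KRAS: day 0 ≈ 4, day 7 ≈ -3 → gap ≈ 7. Next-largest (CDKN2A) is only ≈ 4.

KRAS, ≈ 7 log2 FC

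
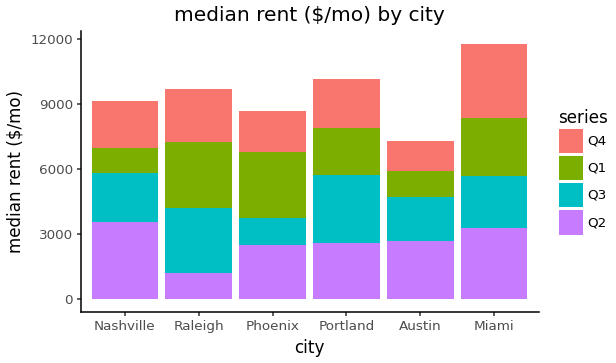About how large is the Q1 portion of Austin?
Q1 top ≈ 6000, bottom ≈ 5000; segment ≈ 1000.

≈ 1000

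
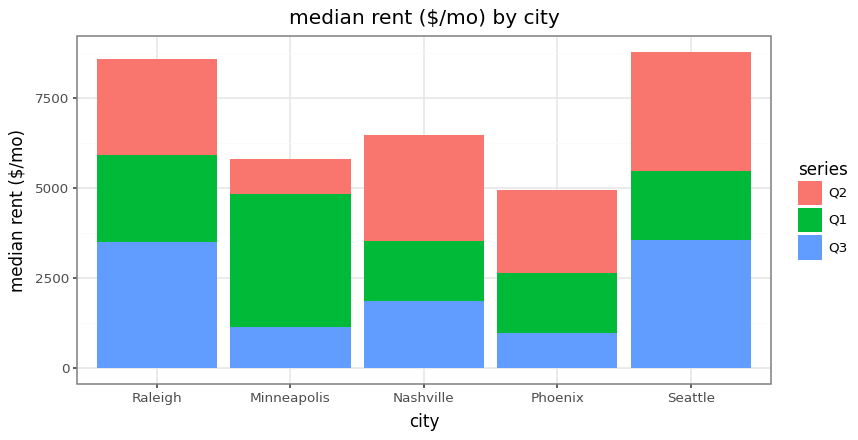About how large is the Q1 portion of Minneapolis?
≈ 4000

Q1 top ≈ 5000, bottom ≈ 1000; segment ≈ 4000.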